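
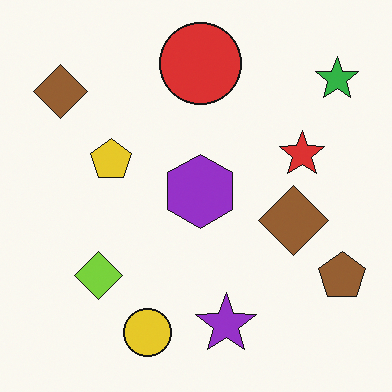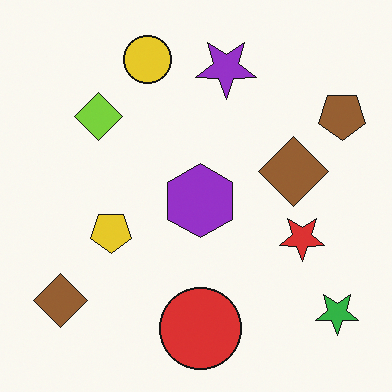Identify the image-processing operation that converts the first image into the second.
Flipped vertically (top ↔ bottom).

The yellow circle is in the bottom of the first image and the top of the second — shapes on opposite sides of the horizontal midline have swapped in a mirror flip.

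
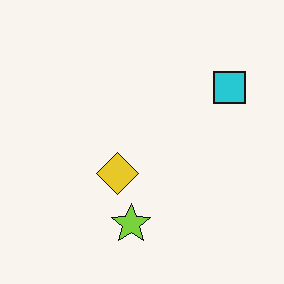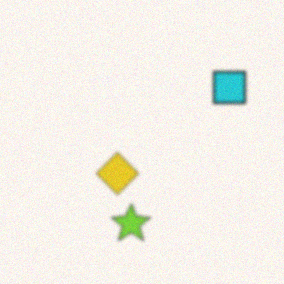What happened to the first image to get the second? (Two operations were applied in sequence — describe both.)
This is the original image slightly softened, then degraded with a light layer of grain.

Shape edges and outlines are uniformly softened across the whole image. Random speckle covers the whole image, including the flat background.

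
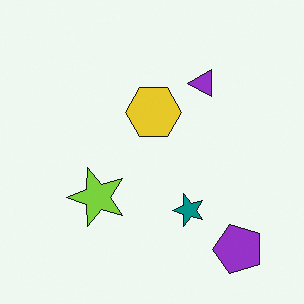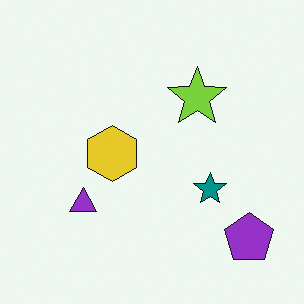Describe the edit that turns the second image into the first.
The transformation is: transposed (reflected across the top-left ↔ bottom-right diagonal).

Shapes have swapped their row and column positions — what was in the top-right is now in the bottom-left — a diagonal reflection.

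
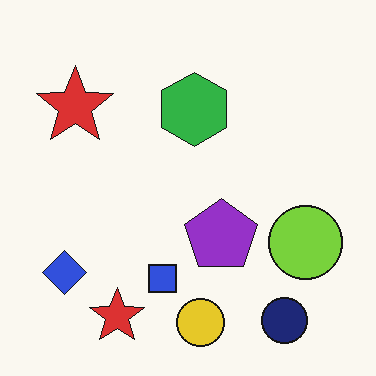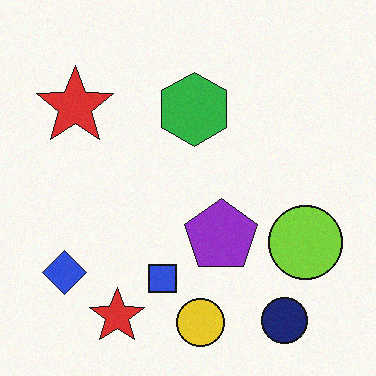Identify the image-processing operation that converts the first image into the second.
Degraded with light additive noise.

Random speckle covers the whole image, including the flat background.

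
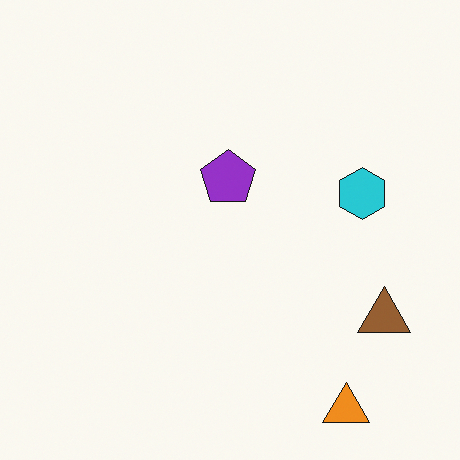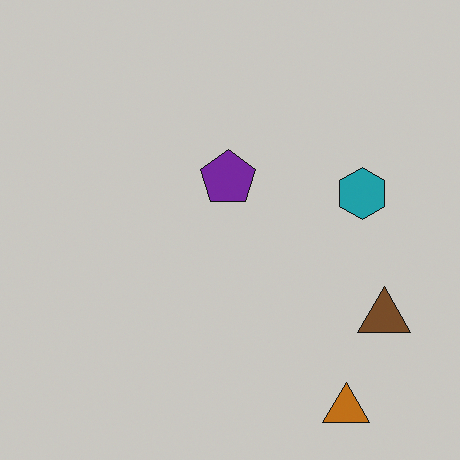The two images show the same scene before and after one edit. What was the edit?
Slightly darkened.

Every pixel — background and shapes alike — is uniformly darkened.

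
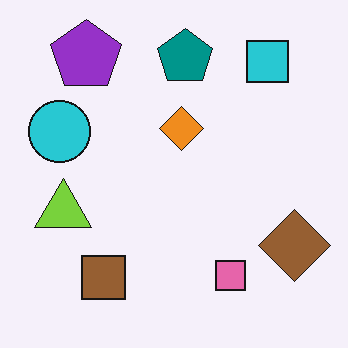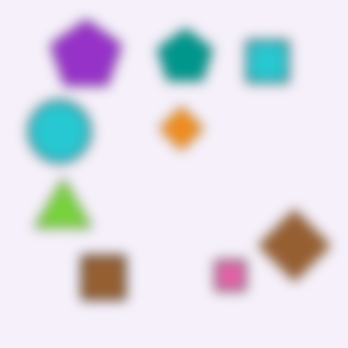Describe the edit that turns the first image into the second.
The transformation is: heavily blurred.

Shape edges and outlines are uniformly softened across the whole image.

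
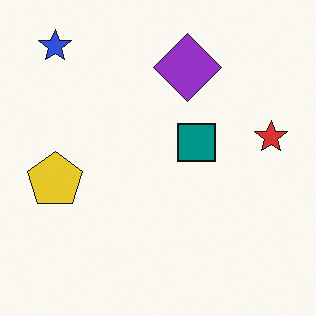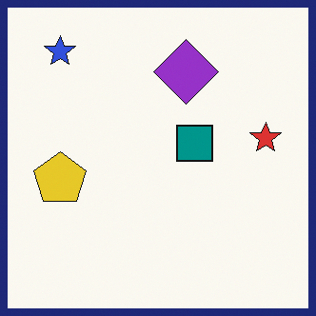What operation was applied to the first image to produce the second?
The image was framed with a navy border.

A solid navy frame runs around the edge of the second image, with the content slightly shrunk inside it.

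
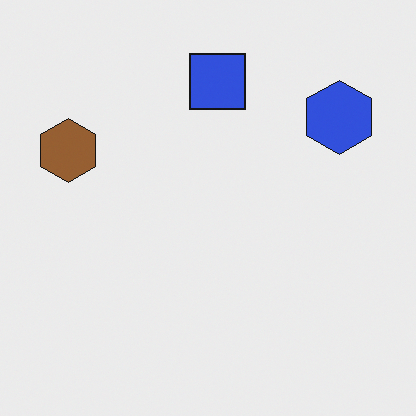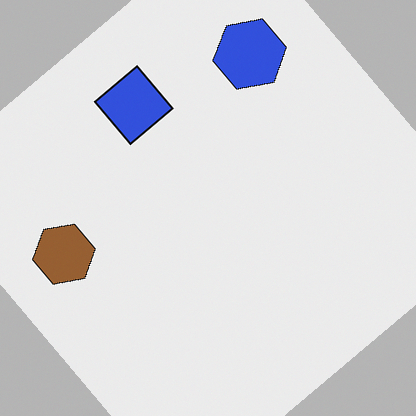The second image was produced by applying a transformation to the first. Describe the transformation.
This is the original image rotated counter-clockwise by a large amount — several tens of degrees.

Every shape is tilted by the same angle and the image corners show triangular fill wedges — a whole-image rotation by a non-right angle.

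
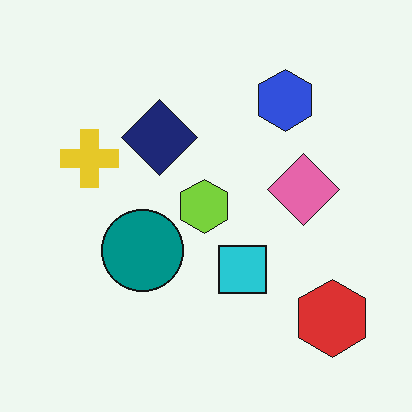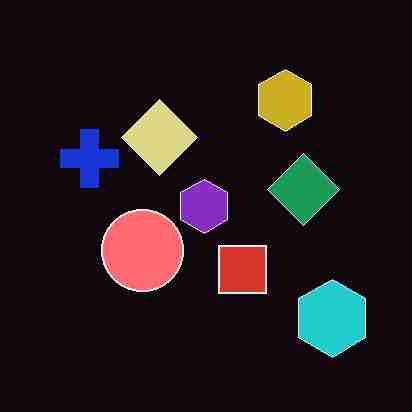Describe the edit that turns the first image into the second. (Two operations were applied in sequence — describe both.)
The image was heavily JPEG-compressed with obvious blocking artifacts, then color-inverted (negative).

Blocky 8×8 compression artifacts appear around shape edges and the flat background shows ringing — characteristic JPEG degradation. The light background has become dark and every shape's color is its complement — a photographic negative.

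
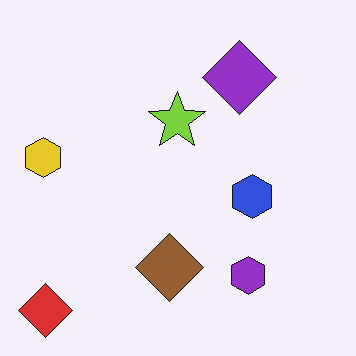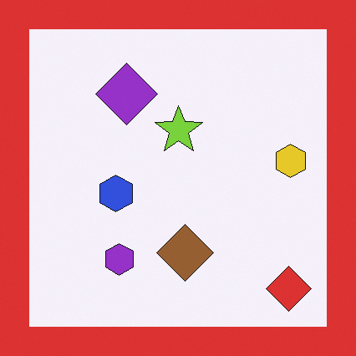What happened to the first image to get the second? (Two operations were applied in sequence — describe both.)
It was flipped horizontally (left ↔ right), then framed with a red border.

The yellow hexagon is in the left of the first image and the right of the second — shapes on opposite sides of the vertical midline have swapped in a mirror flip. A solid red frame runs around the edge of the second image, with the content slightly shrunk inside it.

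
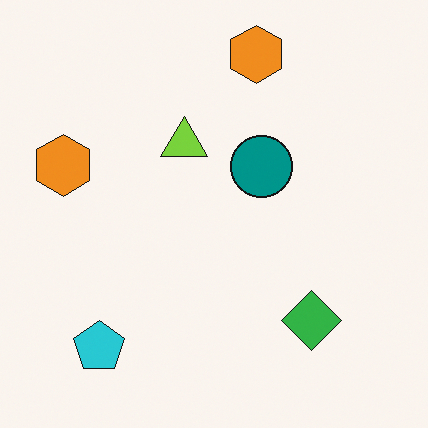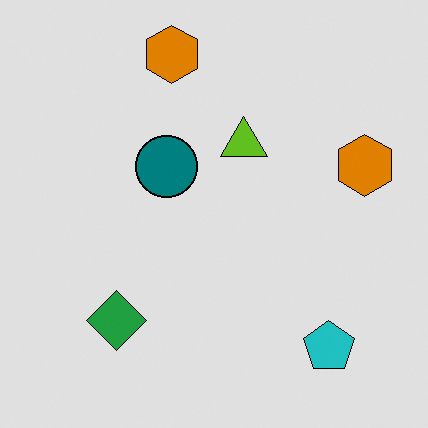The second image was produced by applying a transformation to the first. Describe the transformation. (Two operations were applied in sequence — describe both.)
The image was posterized to a reduced palette, then flipped horizontally (left ↔ right).

Each flat color has snapped to a coarser quantized level — most visibly, the near-white background has dropped to a flat grey. The cyan pentagon is in the bottom-left of the first image and the bottom-right of the second — shapes on opposite sides of the vertical midline have swapped in a mirror flip.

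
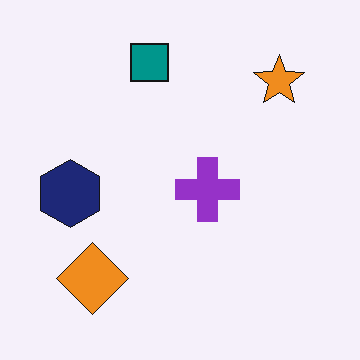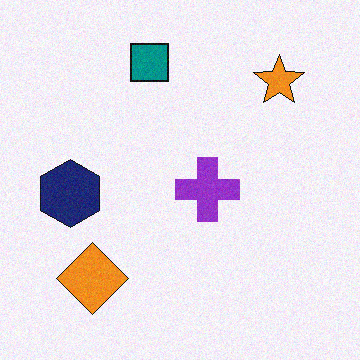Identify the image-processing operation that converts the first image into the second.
Degraded with a light layer of grain.

Random speckle covers the whole image, including the flat background.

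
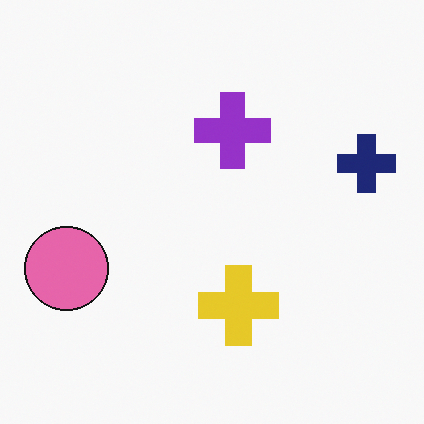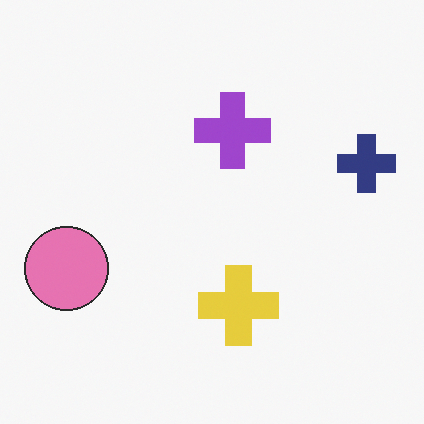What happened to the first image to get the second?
This is the original image given slightly reduced contrast.

Tones are pushed toward mid-grey across the whole image — a global contrast change.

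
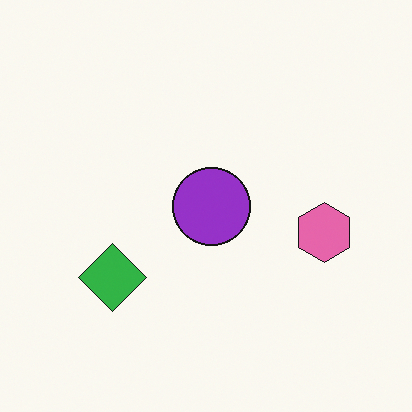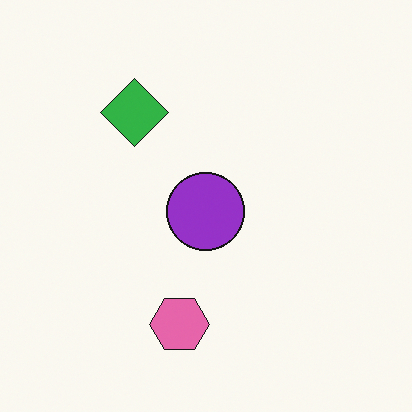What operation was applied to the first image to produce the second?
This is the original image rotated 90° clockwise.

The pink hexagon sits in the right of the first image and the bottom of the second — consistent with a whole-image 90° clockwise rotation.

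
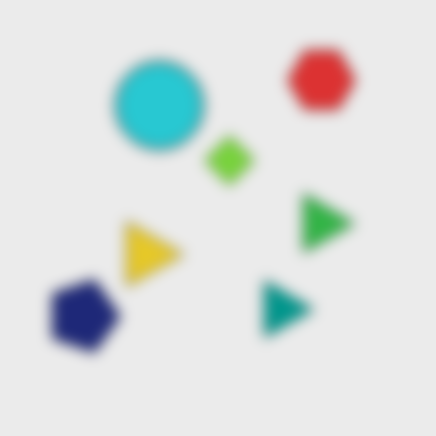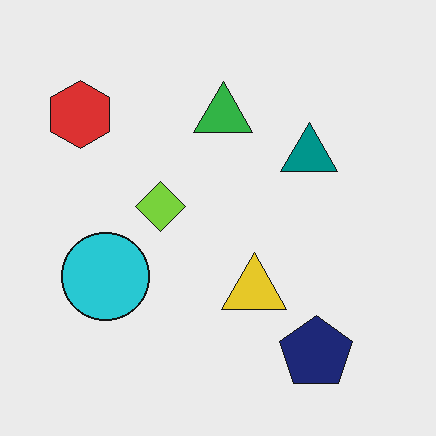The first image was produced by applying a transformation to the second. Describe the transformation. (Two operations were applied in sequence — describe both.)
This is the original image strongly gaussian-blurred, then rotated 90° clockwise.

Shape edges and outlines are uniformly softened across the whole image. The red hexagon sits in the top-left of the second image and the top-right of the first — consistent with a whole-image 90° clockwise rotation.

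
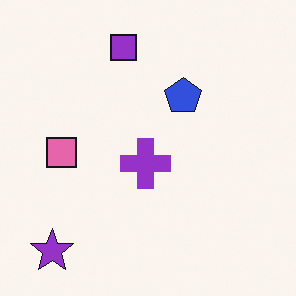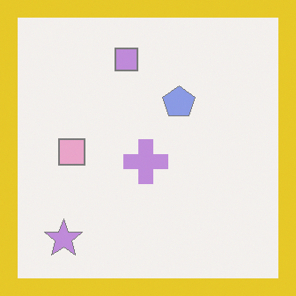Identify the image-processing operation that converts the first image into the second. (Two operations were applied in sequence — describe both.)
The transformation is: given much lower contrast, then framed with a yellow border.

Tones are pushed toward mid-grey across the whole image — a global contrast change. A solid yellow frame runs around the edge of the second image, with the content slightly shrunk inside it.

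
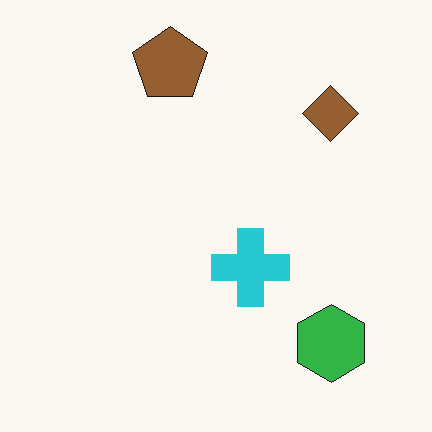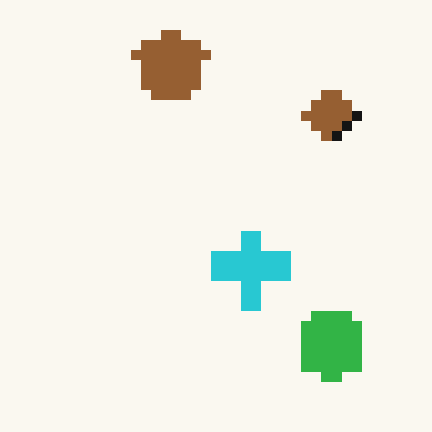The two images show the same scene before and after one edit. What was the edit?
Heavily pixelated into large blocks.

Shapes are reduced to large square blocks; fine edges and outlines are lost — a downscale-then-upscale (mosaic) effect.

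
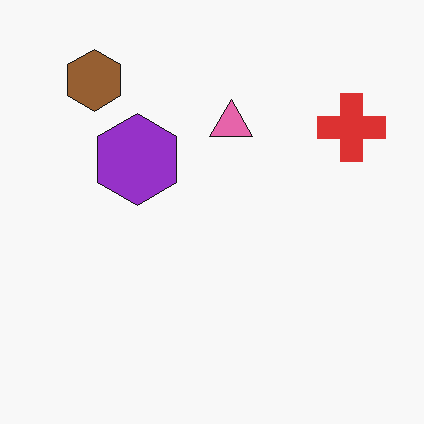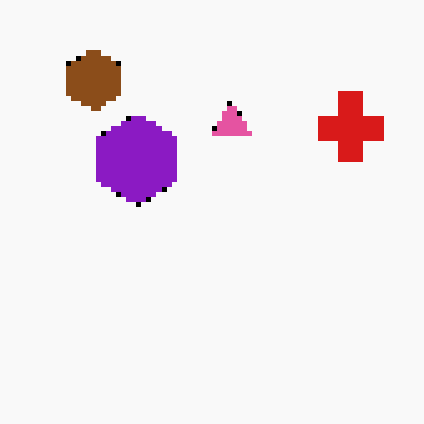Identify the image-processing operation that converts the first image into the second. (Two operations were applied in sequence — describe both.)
The transformation is: mildly pixelated, then given slightly increased contrast.

Shapes are reduced to large square blocks; fine edges and outlines are lost — a downscale-then-upscale (mosaic) effect. Tones are pushed away from mid-grey across the whole image — a global contrast change.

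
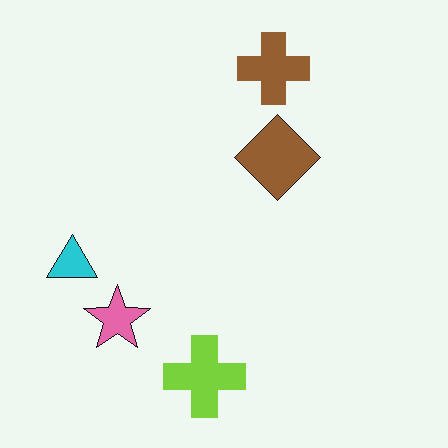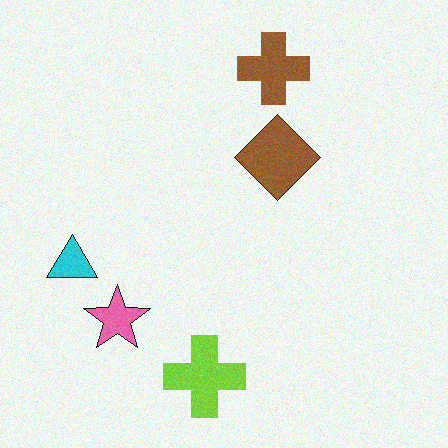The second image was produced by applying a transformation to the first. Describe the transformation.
This is the original image degraded with light additive noise.

Random speckle covers the whole image, including the flat background.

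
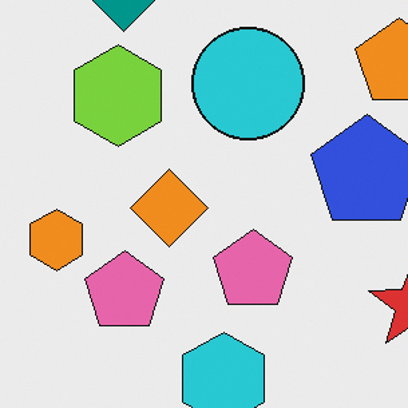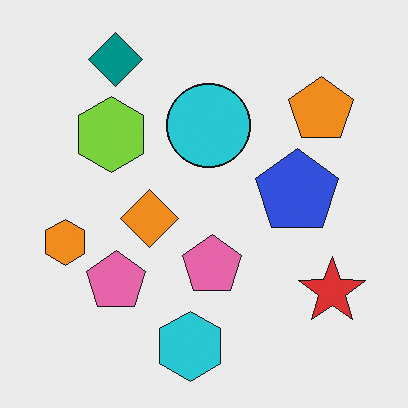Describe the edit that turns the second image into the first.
Cropped slightly and scaled back up.

The visible shapes are larger and the field of view is narrower; shapes near the original edges may be partly or wholly outside the frame — a crop-and-rescale.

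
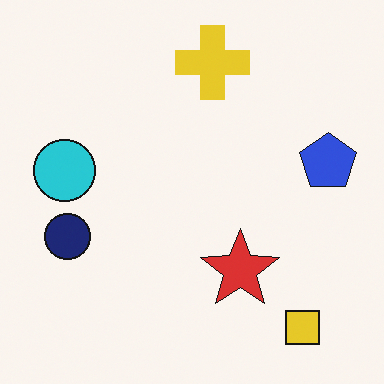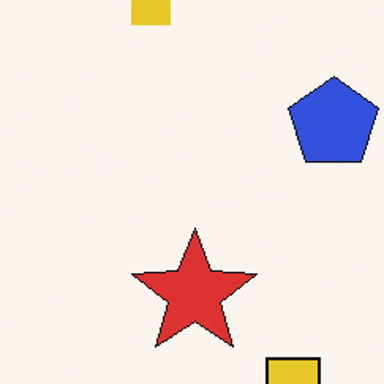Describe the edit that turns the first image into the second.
The transformation is: cropped slightly and scaled back up.

The visible shapes are larger and the field of view is narrower; shapes near the original edges may be partly or wholly outside the frame — a crop-and-rescale.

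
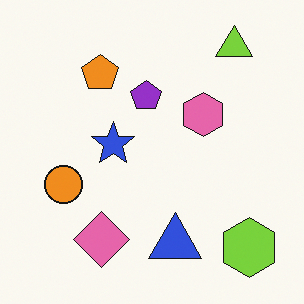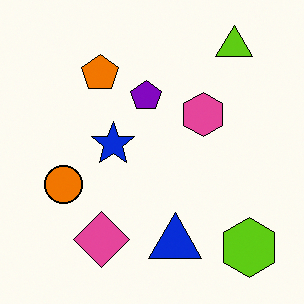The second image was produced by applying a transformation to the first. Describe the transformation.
Given slightly increased contrast.

Tones are pushed away from mid-grey across the whole image — a global contrast change.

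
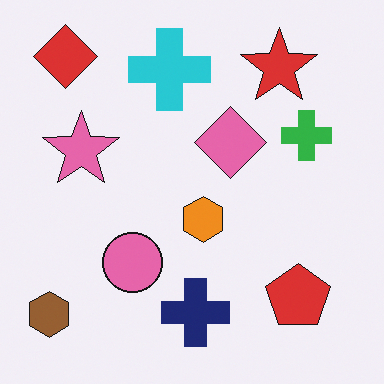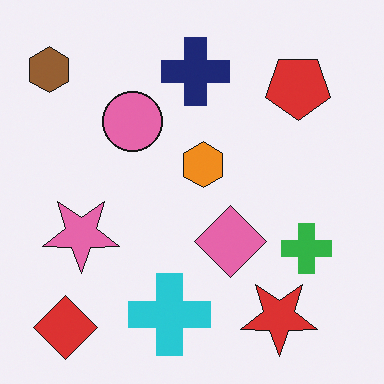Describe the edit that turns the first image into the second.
This is the original image flipped vertically (top ↔ bottom).

The red diamond is in the top-left of the first image and the bottom-left of the second — shapes on opposite sides of the horizontal midline have swapped in a mirror flip.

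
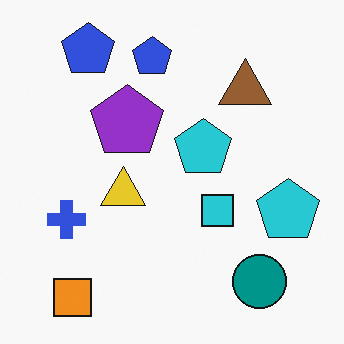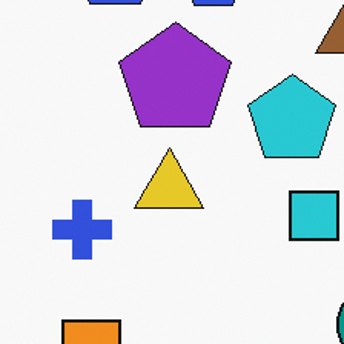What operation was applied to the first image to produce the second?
The second image is the first cropped to a modestly smaller region and rescaled.

The visible shapes are larger and the field of view is narrower; shapes near the original edges may be partly or wholly outside the frame — a crop-and-rescale.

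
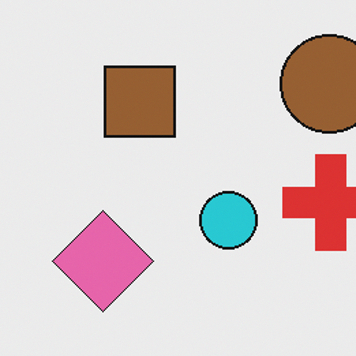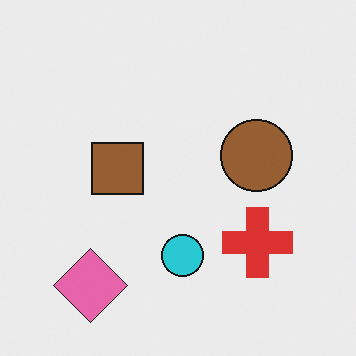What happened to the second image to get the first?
The first image is the second cropped to a modestly smaller region and rescaled.

The visible shapes are larger and the field of view is narrower; shapes near the original edges may be partly or wholly outside the frame — a crop-and-rescale.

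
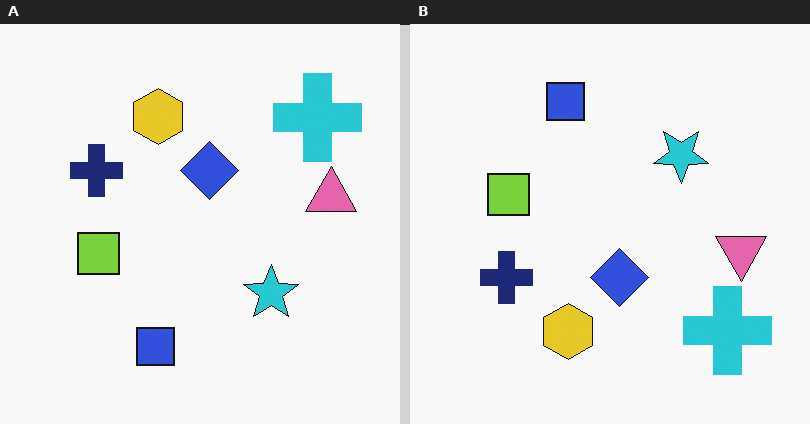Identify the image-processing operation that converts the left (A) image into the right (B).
The transformation is: flipped vertically (top ↔ bottom).

The blue square is in the bottom of the left (A) image and the top of the right (B) — shapes on opposite sides of the horizontal midline have swapped in a mirror flip.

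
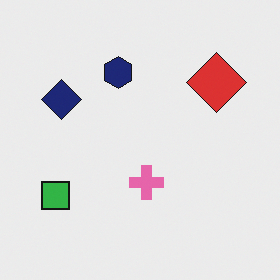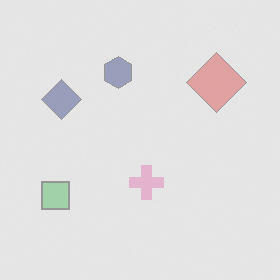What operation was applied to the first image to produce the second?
It was washed out (contrast reduced).

Tones are pushed toward mid-grey across the whole image — a global contrast change.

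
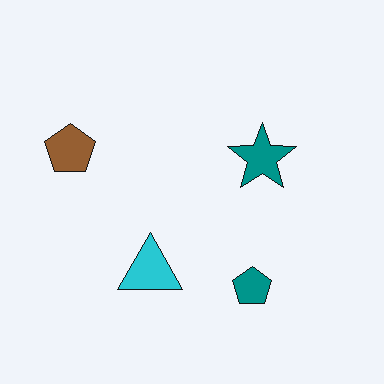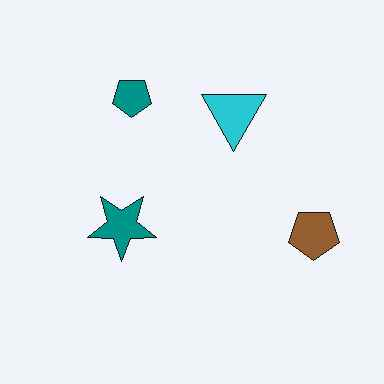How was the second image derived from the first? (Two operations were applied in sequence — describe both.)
The transformation is: rotated 180°, then given moderate JPEG compression.

The brown pentagon sits in the left of the first image and the right of the second — consistent with a whole-image 180° rotation. Blocky 8×8 compression artifacts appear around shape edges and the flat background shows ringing — characteristic JPEG degradation.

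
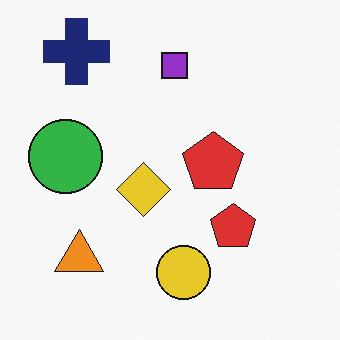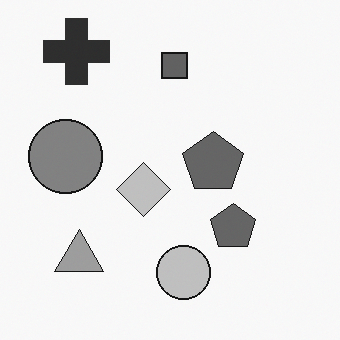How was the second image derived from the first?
The image was converted to grayscale.

All color is removed — every shape is now a shade of grey.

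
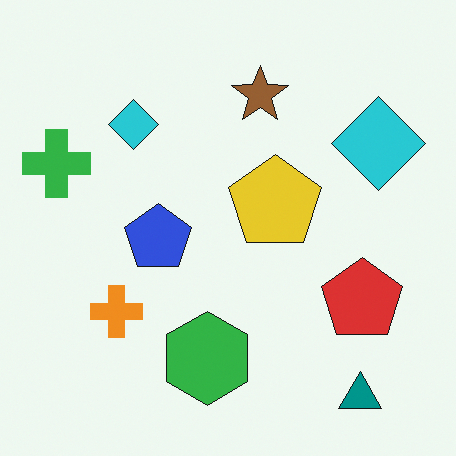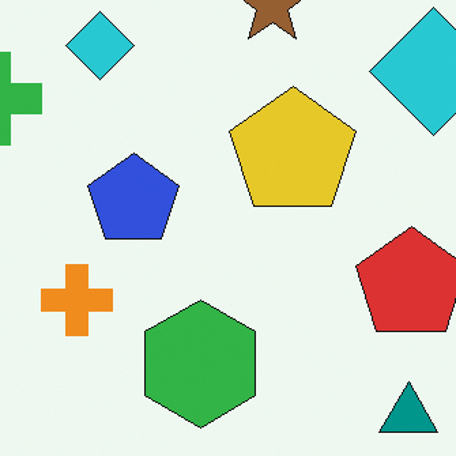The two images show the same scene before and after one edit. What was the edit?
The image was cropped slightly and scaled back up.

The visible shapes are larger and the field of view is narrower; shapes near the original edges may be partly or wholly outside the frame — a crop-and-rescale.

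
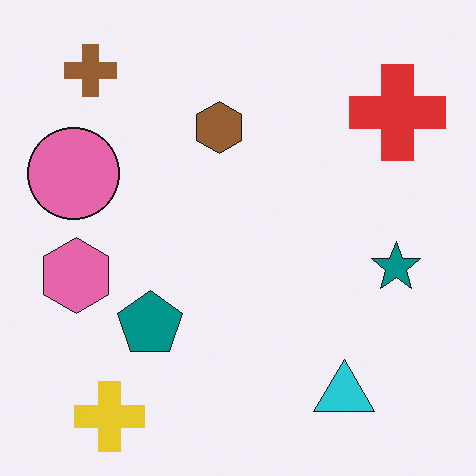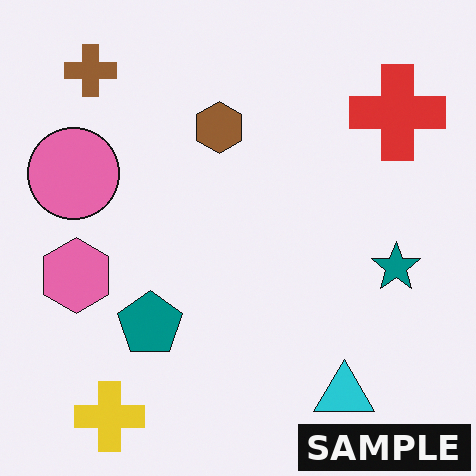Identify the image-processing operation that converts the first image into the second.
The image was watermarked with the text "SAMPLE" in the lower-right corner.

A dark label reading "SAMPLE" appears in the lower-right corner.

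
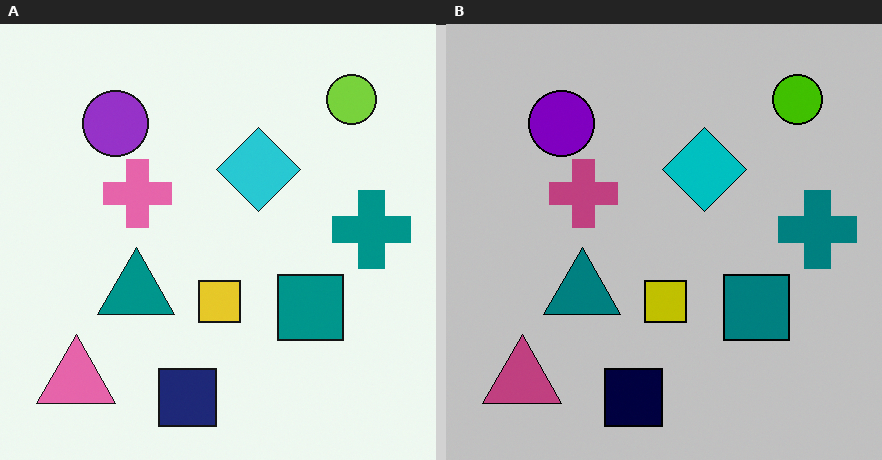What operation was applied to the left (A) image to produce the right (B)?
The image was heavily posterized to just a handful of flat colors.

Each flat color has snapped to a coarser quantized level — most visibly, the near-white background has dropped to a flat grey.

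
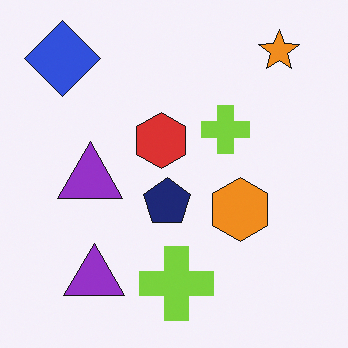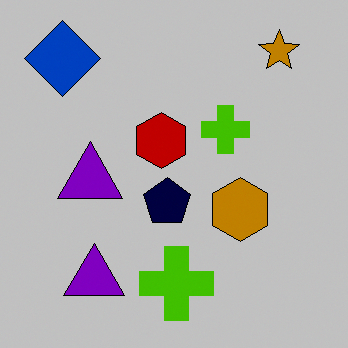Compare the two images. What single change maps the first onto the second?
This is the original image aggressively posterized.

Each flat color has snapped to a coarser quantized level — most visibly, the near-white background has dropped to a flat grey.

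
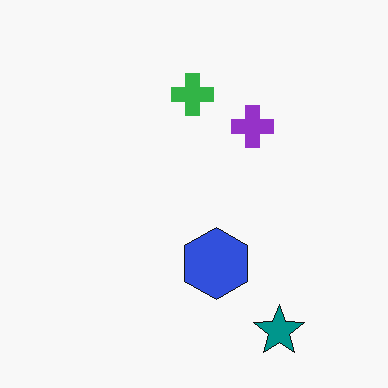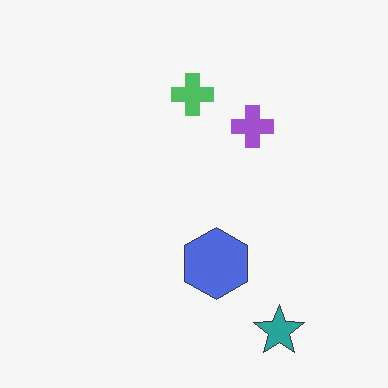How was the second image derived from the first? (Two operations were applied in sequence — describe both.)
JPEG-compressed with visible artifacts, then given slightly reduced contrast.

Blocky 8×8 compression artifacts appear around shape edges and the flat background shows ringing — characteristic JPEG degradation. Tones are pushed toward mid-grey across the whole image — a global contrast change.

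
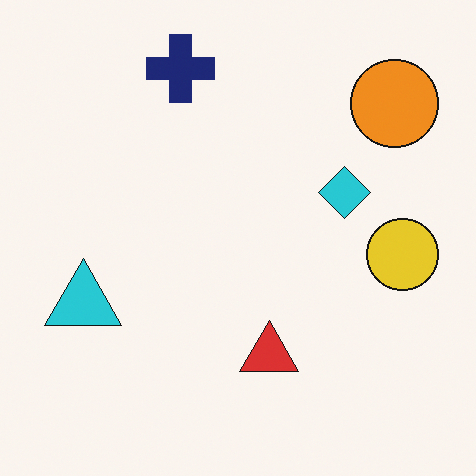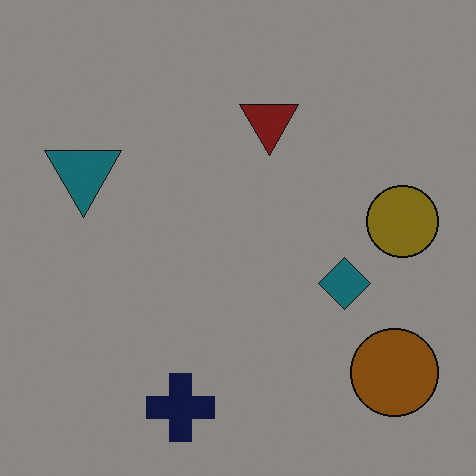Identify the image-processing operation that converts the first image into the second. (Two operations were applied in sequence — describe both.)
The second image is the first flipped vertically (top ↔ bottom), then noticeably darkened.

The navy cross is in the top of the first image and the bottom of the second — shapes on opposite sides of the horizontal midline have swapped in a mirror flip. Every pixel — background and shapes alike — is uniformly darkened.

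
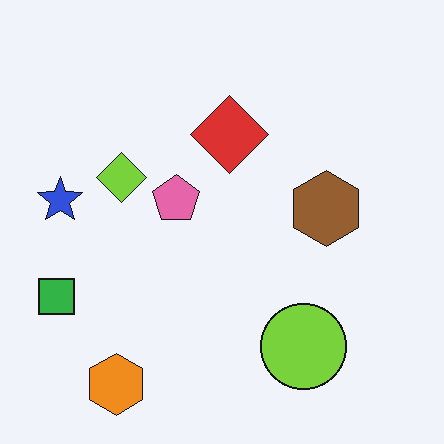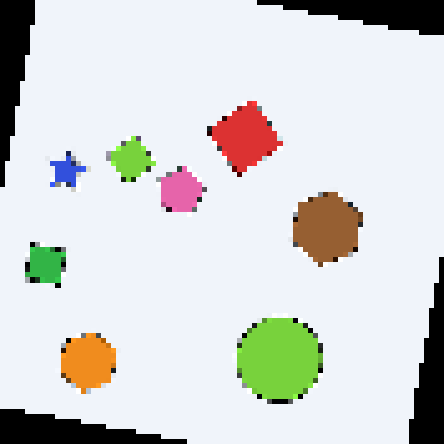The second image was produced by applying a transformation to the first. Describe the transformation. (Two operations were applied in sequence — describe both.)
The transformation is: rotated clockwise by a slight angle, then lightly pixelated (a mild mosaic effect).

Every shape is tilted by the same angle and the image corners show triangular fill wedges — a whole-image rotation by a non-right angle. Shapes are reduced to large square blocks; fine edges and outlines are lost — a downscale-then-upscale (mosaic) effect.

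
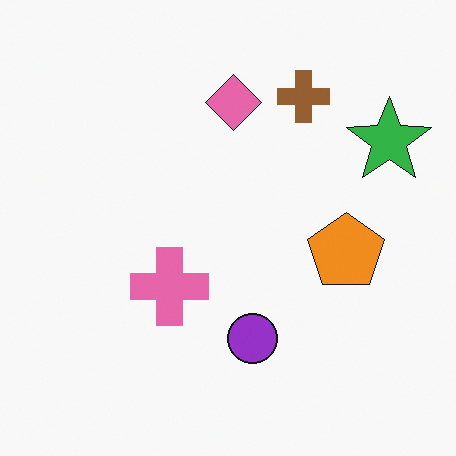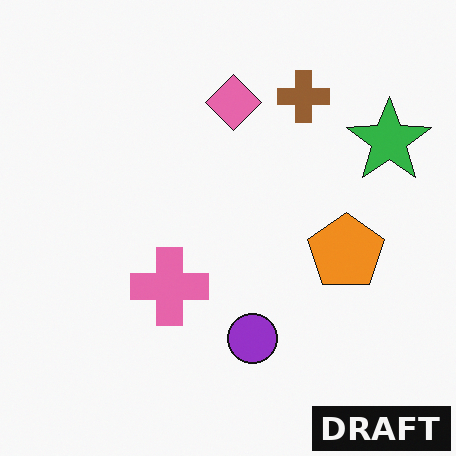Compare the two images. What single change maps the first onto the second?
The second image is the first watermarked with the text "DRAFT" in the lower-right corner.

A dark label reading "DRAFT" appears in the lower-right corner.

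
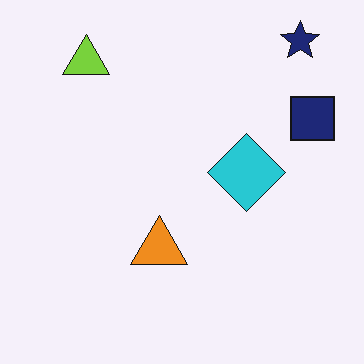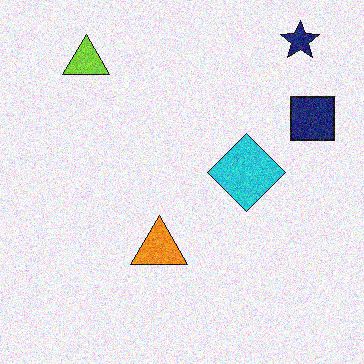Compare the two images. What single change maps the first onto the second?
It was degraded with visible gaussian noise.

Random speckle covers the whole image, including the flat background.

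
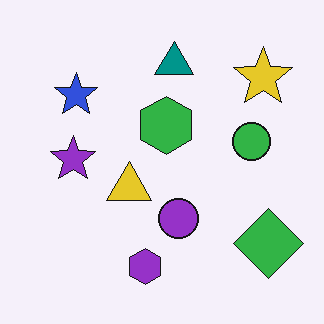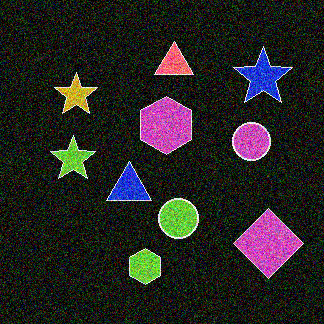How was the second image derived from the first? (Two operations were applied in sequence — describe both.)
This is the original image degraded with a thick layer of grain, then color-inverted (negative).

Random speckle covers the whole image, including the flat background. The light background has become dark and every shape's color is its complement — a photographic negative.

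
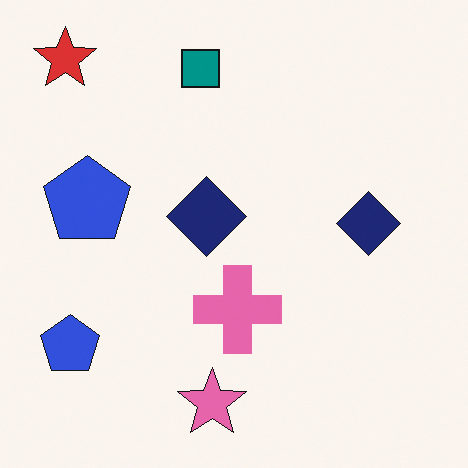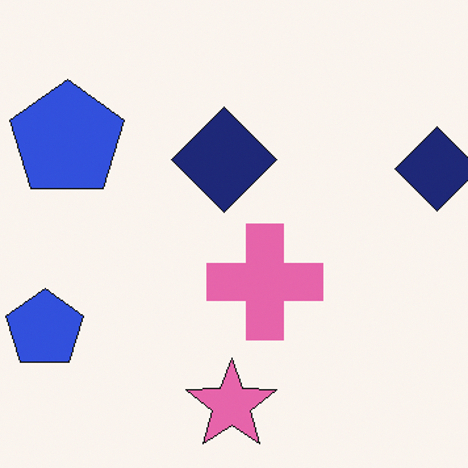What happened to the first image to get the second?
Cropped to a modestly smaller region and rescaled.

The visible shapes are larger and the field of view is narrower; shapes near the original edges may be partly or wholly outside the frame — a crop-and-rescale.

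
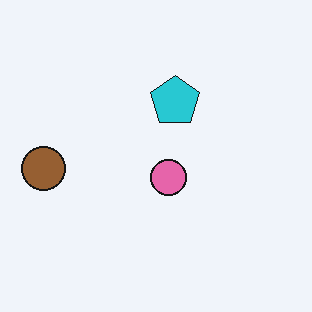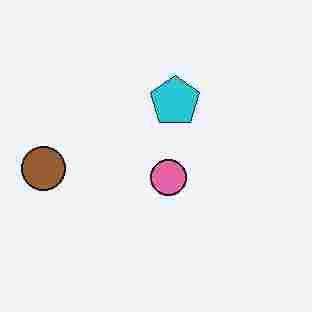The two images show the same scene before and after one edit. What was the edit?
This is the original image heavily JPEG-compressed with obvious blocking artifacts.

Blocky 8×8 compression artifacts appear around shape edges and the flat background shows ringing — characteristic JPEG degradation.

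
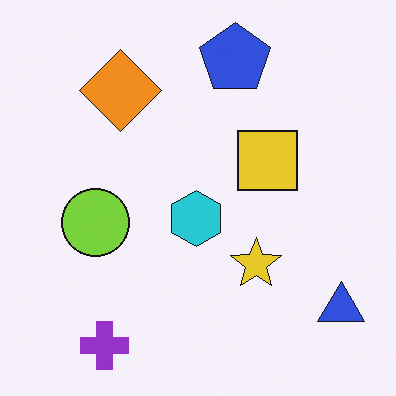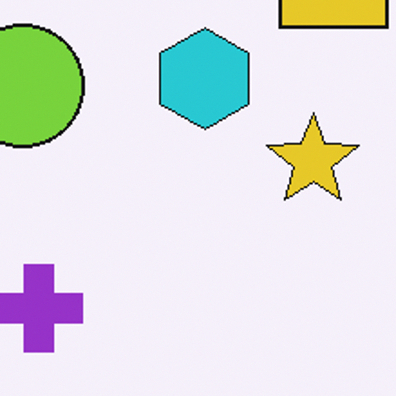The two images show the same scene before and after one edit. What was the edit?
The transformation is: cropped tightly and scaled back up.

The visible shapes are larger and the field of view is narrower; shapes near the original edges may be partly or wholly outside the frame — a crop-and-rescale.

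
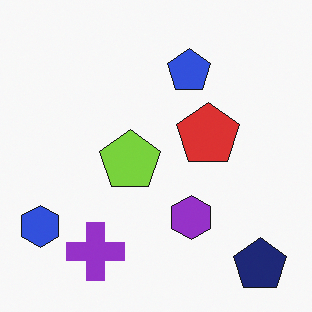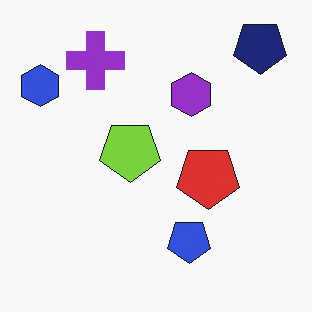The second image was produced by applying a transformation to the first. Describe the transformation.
Flipped vertically (top ↔ bottom).

The navy pentagon is in the bottom-right of the first image and the top-right of the second — shapes on opposite sides of the horizontal midline have swapped in a mirror flip.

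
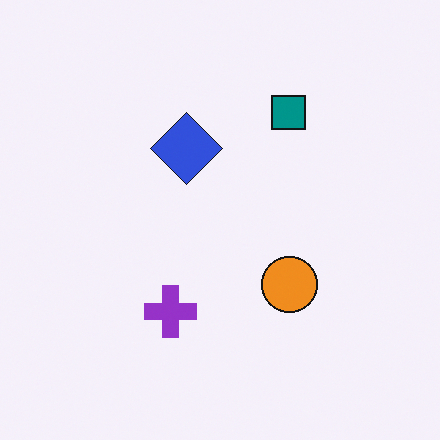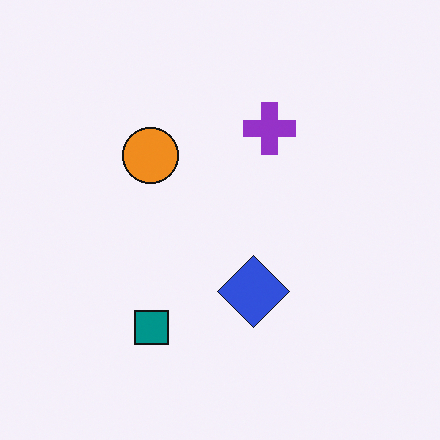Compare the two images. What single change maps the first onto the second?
Rotated 180°.

The teal square sits in the top of the first image and the bottom of the second — consistent with a whole-image 180° rotation.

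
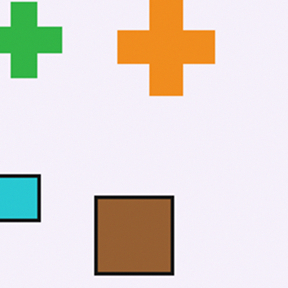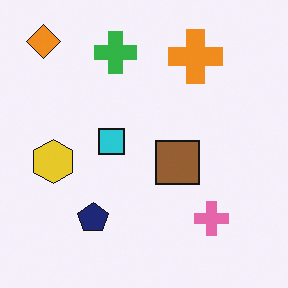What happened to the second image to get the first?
The first image is the second cropped tightly and scaled back up.

The visible shapes are larger and the field of view is narrower; shapes near the original edges may be partly or wholly outside the frame — a crop-and-rescale.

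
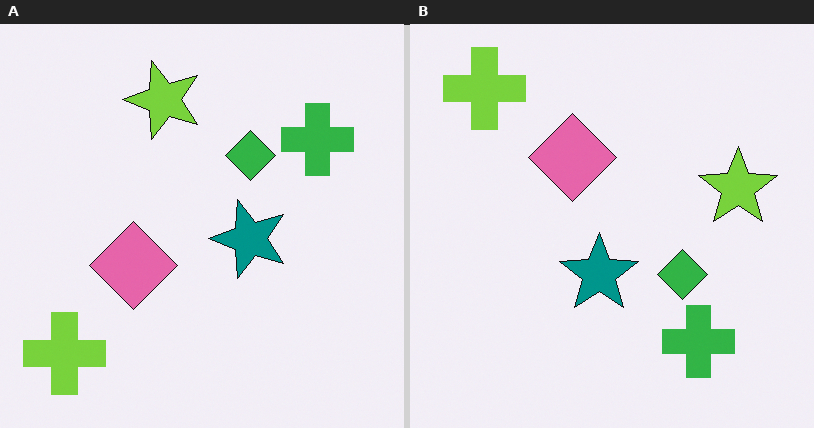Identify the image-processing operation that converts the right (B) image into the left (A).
Rotated 90° counter-clockwise.

The lime cross sits in the top-left of the right (B) image and the bottom-left of the left (A) — consistent with a whole-image 90° counter-clockwise rotation.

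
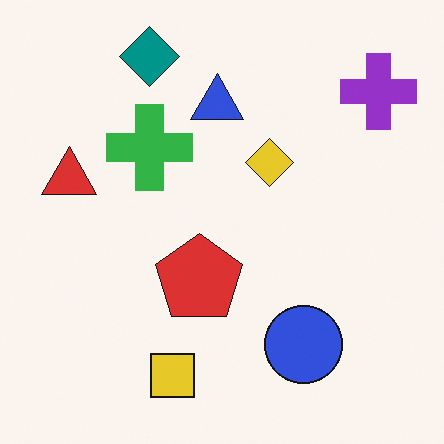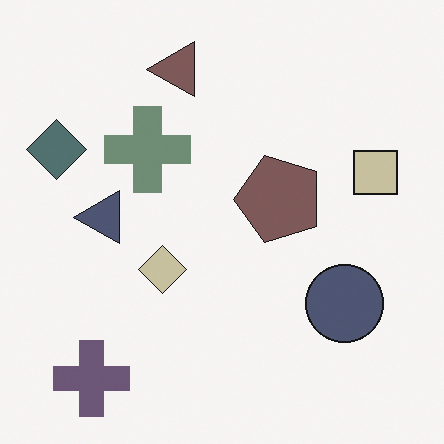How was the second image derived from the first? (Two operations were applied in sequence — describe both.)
The image was transposed (reflected across the top-left ↔ bottom-right diagonal), then heavily desaturated.

Shapes have swapped their row and column positions — what was in the top-right is now in the bottom-left — a diagonal reflection. All colors are more muted and greyish — a global saturation change.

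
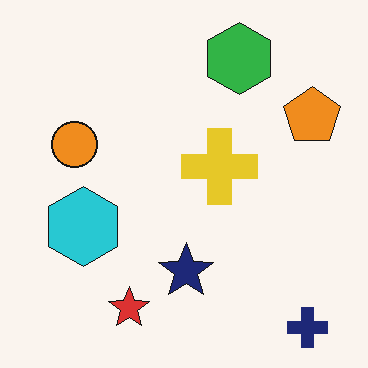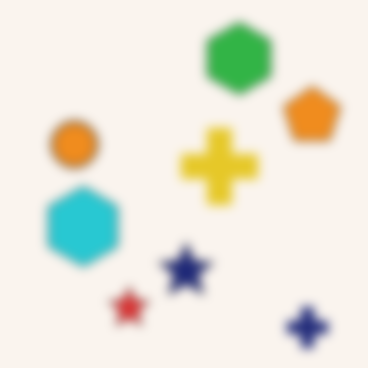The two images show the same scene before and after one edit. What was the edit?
The image was heavily blurred.

Shape edges and outlines are uniformly softened across the whole image.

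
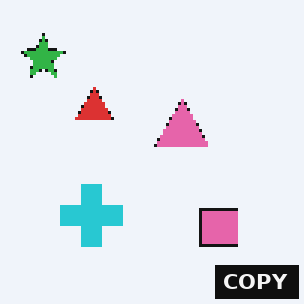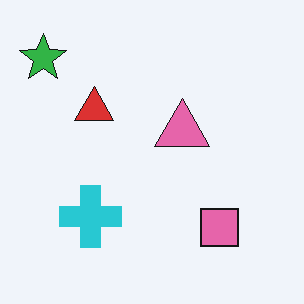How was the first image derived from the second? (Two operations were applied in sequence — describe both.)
This is the original image mildly pixelated, then watermarked with the text "COPY" in the lower-right corner.

Shapes are reduced to large square blocks; fine edges and outlines are lost — a downscale-then-upscale (mosaic) effect. A dark label reading "COPY" appears in the lower-right corner.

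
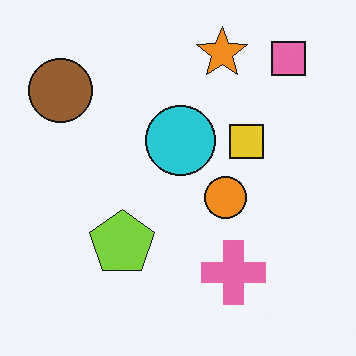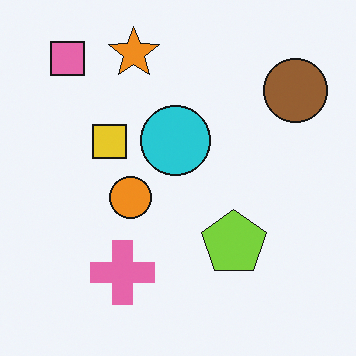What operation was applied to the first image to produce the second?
It was flipped horizontally (left ↔ right).

The brown circle is in the top-left of the first image and the top-right of the second — shapes on opposite sides of the vertical midline have swapped in a mirror flip.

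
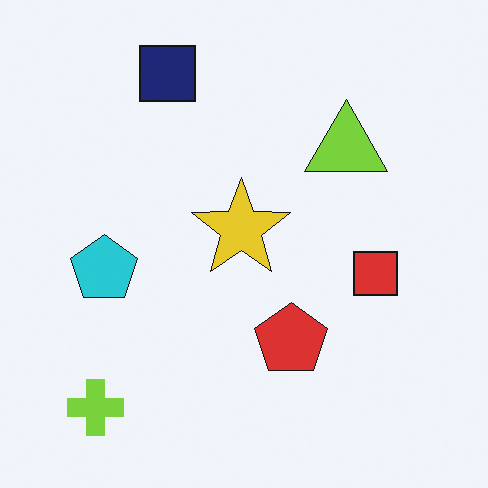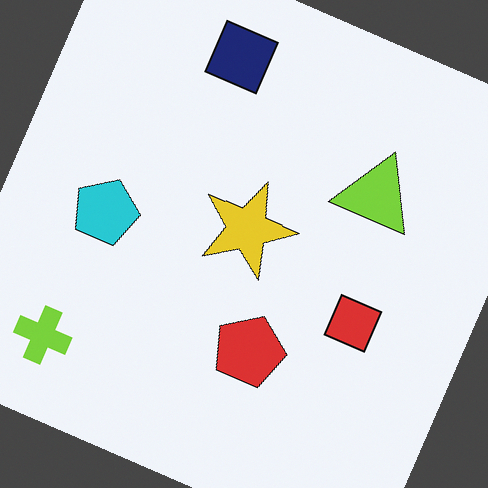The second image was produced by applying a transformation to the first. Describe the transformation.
This is the original image rotated clockwise by a moderate amount.

Every shape is tilted by the same angle and the image corners show triangular fill wedges — a whole-image rotation by a non-right angle.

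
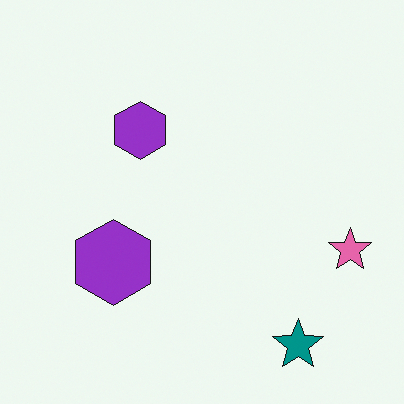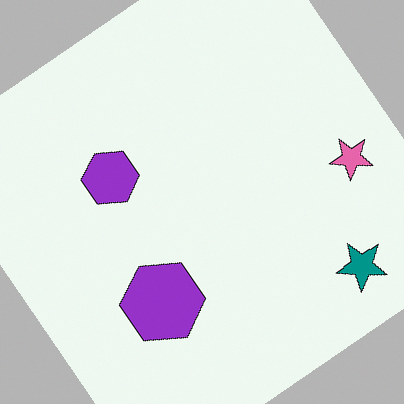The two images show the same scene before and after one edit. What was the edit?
This is the original image rotated counter-clockwise by a large amount — several tens of degrees.

Every shape is tilted by the same angle and the image corners show triangular fill wedges — a whole-image rotation by a non-right angle.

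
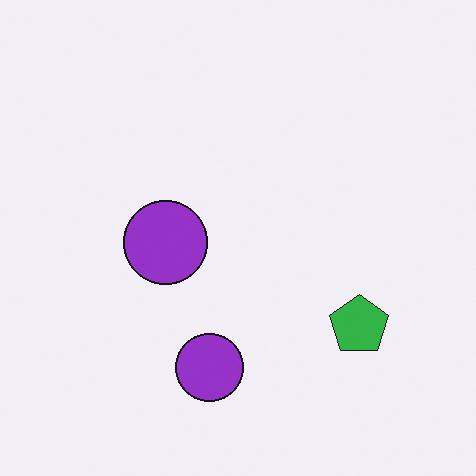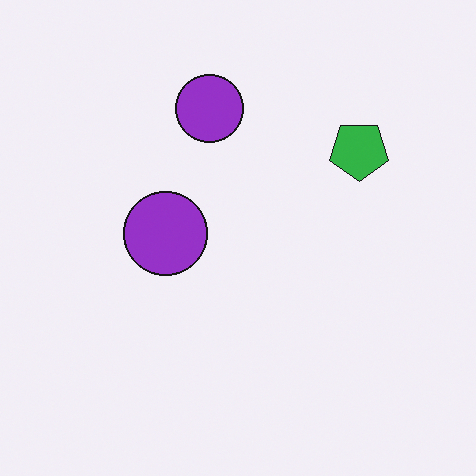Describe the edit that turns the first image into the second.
Flipped vertically (top ↔ bottom).

The green pentagon is in the bottom-right of the first image and the top-right of the second — shapes on opposite sides of the horizontal midline have swapped in a mirror flip.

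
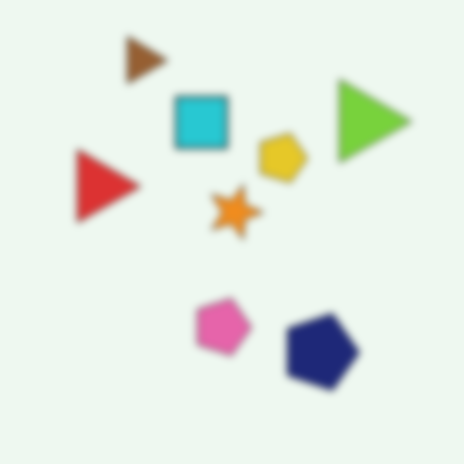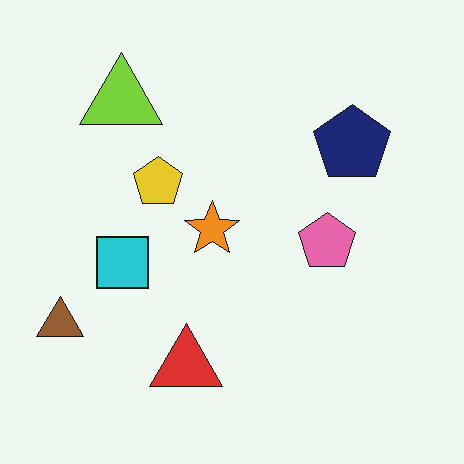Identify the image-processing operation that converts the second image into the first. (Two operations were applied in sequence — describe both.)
It was moderately blurred, then rotated 90° clockwise.

Shape edges and outlines are uniformly softened across the whole image. The brown triangle sits in the bottom-left of the second image and the top-left of the first — consistent with a whole-image 90° clockwise rotation.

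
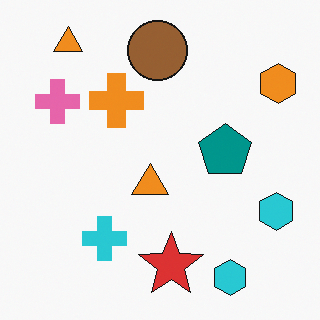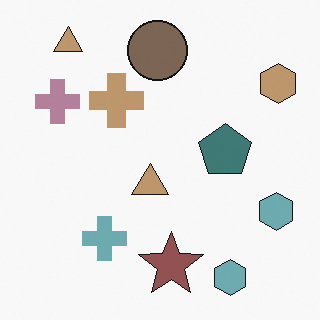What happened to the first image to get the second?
Made much more muted (saturation change).

All colors are more muted and greyish — a global saturation change.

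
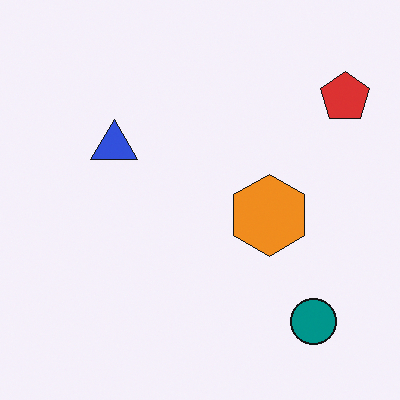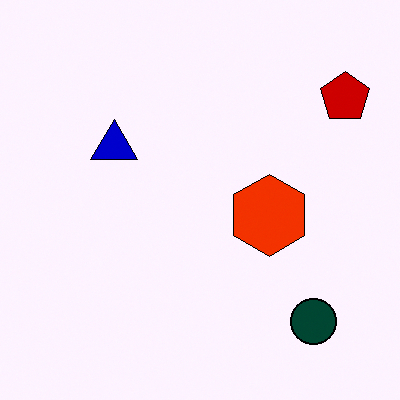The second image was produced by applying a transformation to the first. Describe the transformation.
The image was given much higher contrast.

Tones are pushed away from mid-grey across the whole image — a global contrast change.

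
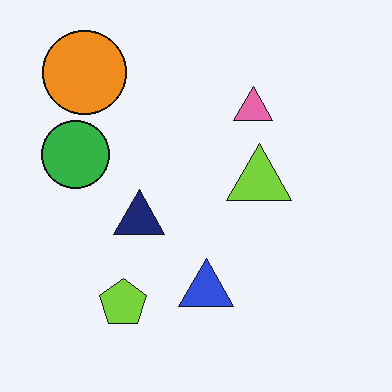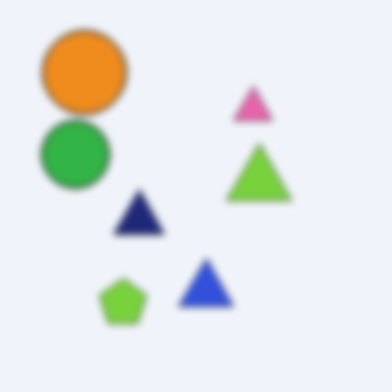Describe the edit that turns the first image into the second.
It was moderately blurred.

Shape edges and outlines are uniformly softened across the whole image.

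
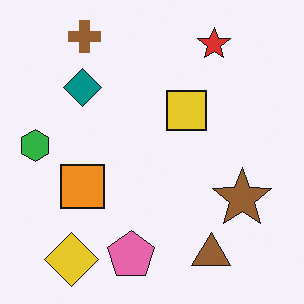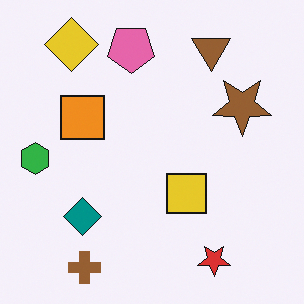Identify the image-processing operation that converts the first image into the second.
The transformation is: flipped vertically (top ↔ bottom).

The brown cross is in the top-left of the first image and the bottom-left of the second — shapes on opposite sides of the horizontal midline have swapped in a mirror flip.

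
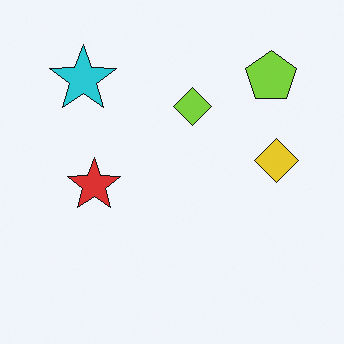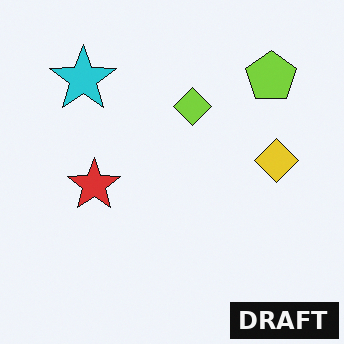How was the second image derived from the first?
This is the original image watermarked with the text "DRAFT" in the lower-right corner.

A dark label reading "DRAFT" appears in the lower-right corner.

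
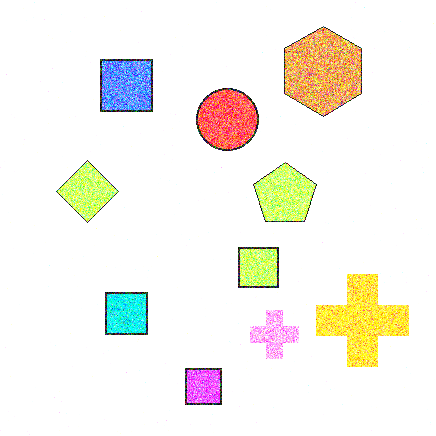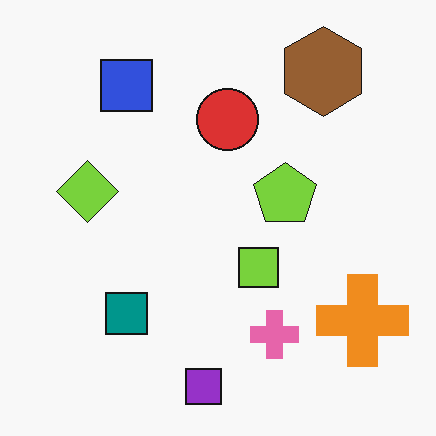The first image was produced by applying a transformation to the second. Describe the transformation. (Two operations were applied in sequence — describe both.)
The transformation is: degraded with heavy additive noise, then brightened a lot.

Random speckle covers the whole image, including the flat background. Every pixel — background and shapes alike — is uniformly brightened.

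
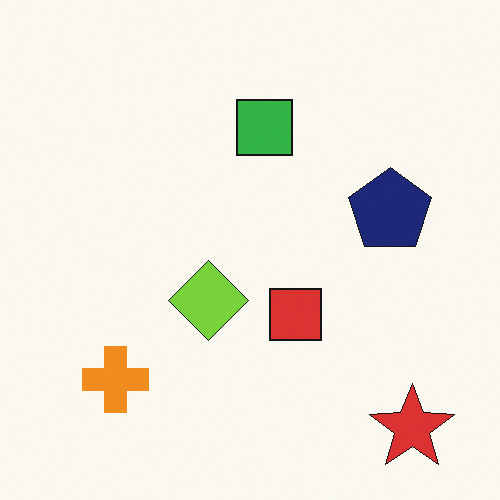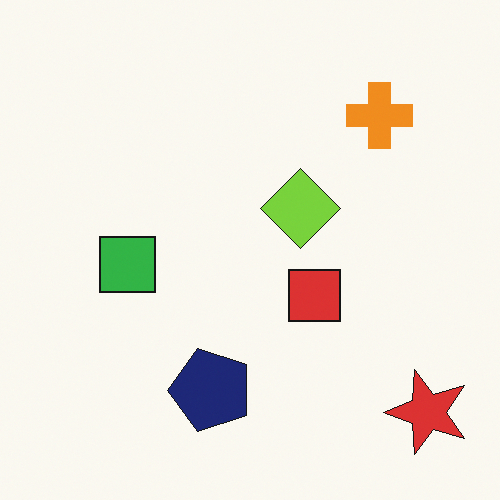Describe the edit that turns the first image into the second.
The image was transposed (reflected across the top-left ↔ bottom-right diagonal).

Shapes have swapped their row and column positions — what was in the top-right is now in the bottom-left — a diagonal reflection.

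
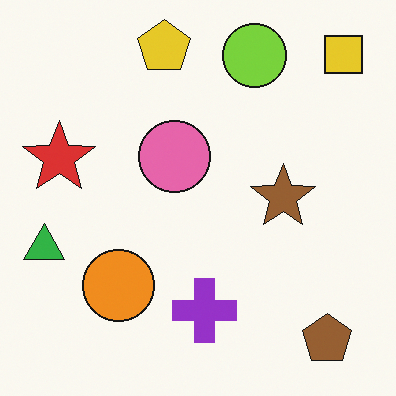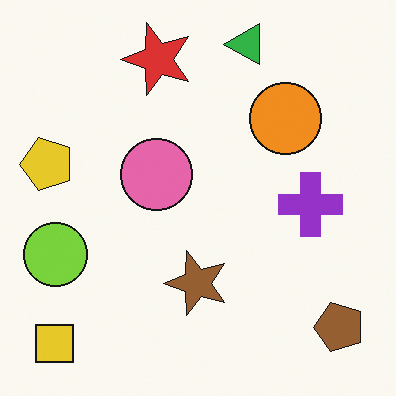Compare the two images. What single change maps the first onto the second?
The transformation is: transposed (reflected across the top-left ↔ bottom-right diagonal).

Shapes have swapped their row and column positions — what was in the top-right is now in the bottom-left — a diagonal reflection.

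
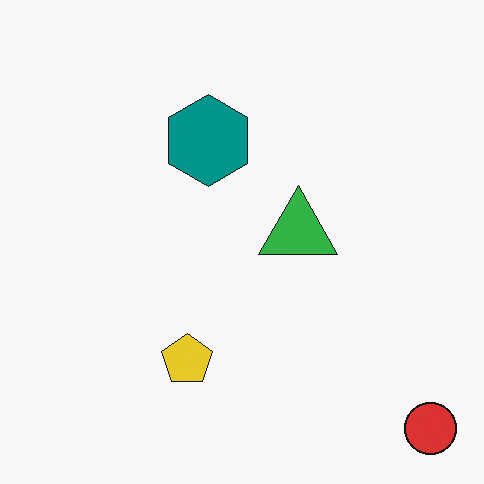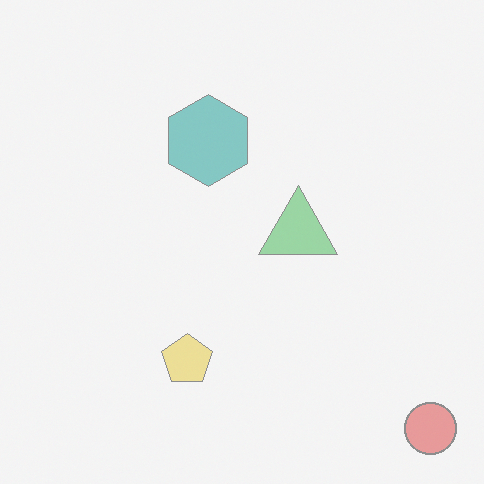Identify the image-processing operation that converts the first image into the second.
It was washed out (contrast reduced).

Tones are pushed toward mid-grey across the whole image — a global contrast change.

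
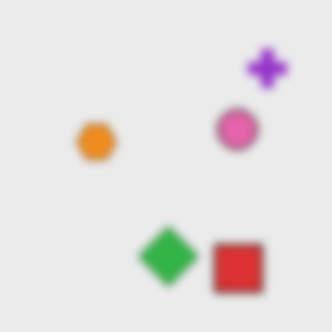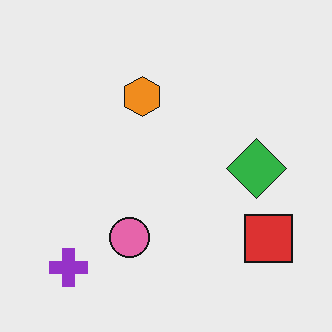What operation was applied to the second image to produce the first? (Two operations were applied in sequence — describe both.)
Moderately blurred, then transposed (reflected across the top-left ↔ bottom-right diagonal).

Shape edges and outlines are uniformly softened across the whole image. Shapes have swapped their row and column positions — what was in the top-right is now in the bottom-left — a diagonal reflection.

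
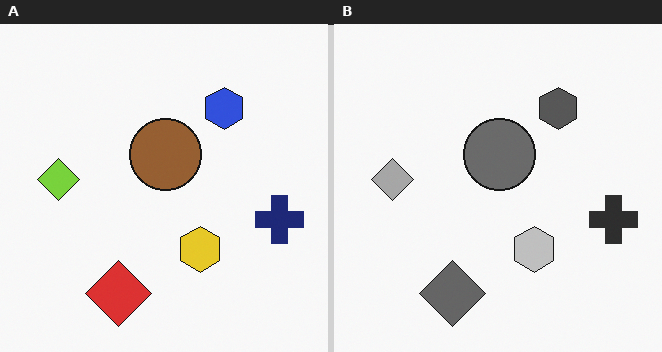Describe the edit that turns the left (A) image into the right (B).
The image was converted to grayscale.

All color is removed — every shape is now a shade of grey.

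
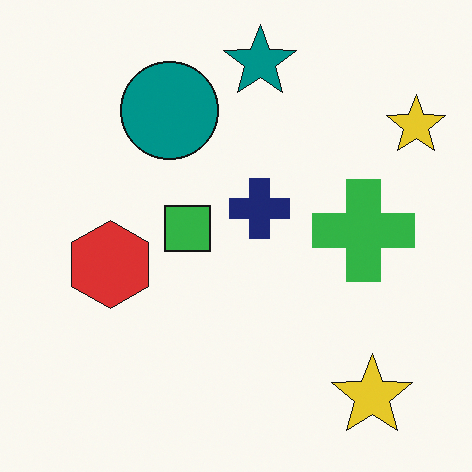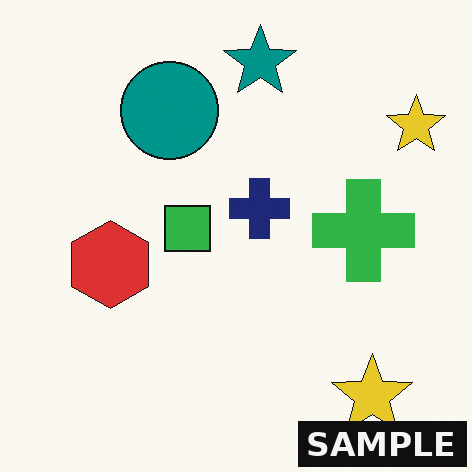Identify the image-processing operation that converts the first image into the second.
The second image is the first watermarked with the text "SAMPLE" in the lower-right corner.

A dark label reading "SAMPLE" appears in the lower-right corner.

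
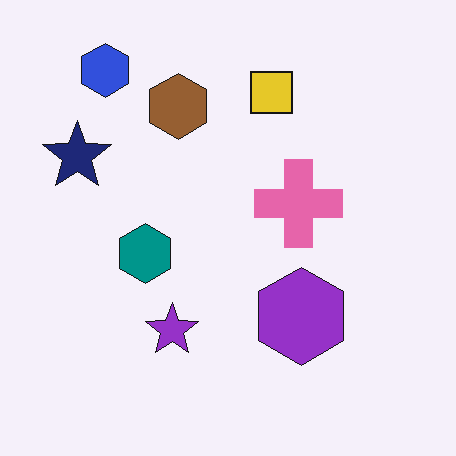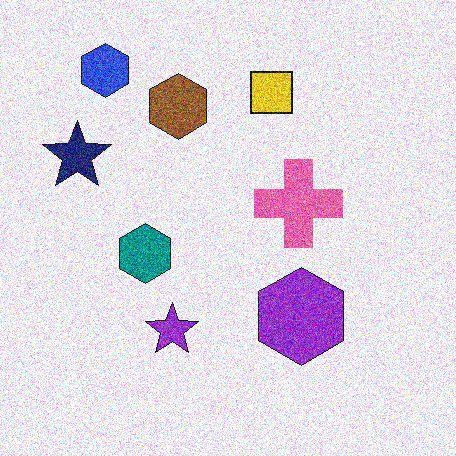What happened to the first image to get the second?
The transformation is: degraded with strong gaussian noise.

Random speckle covers the whole image, including the flat background.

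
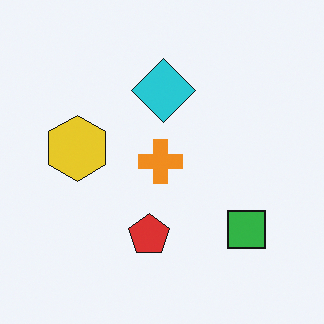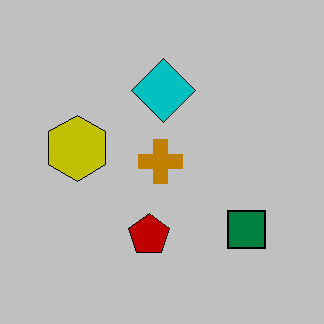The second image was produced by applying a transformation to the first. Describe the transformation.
This is the original image aggressively posterized.

Each flat color has snapped to a coarser quantized level — most visibly, the near-white background has dropped to a flat grey.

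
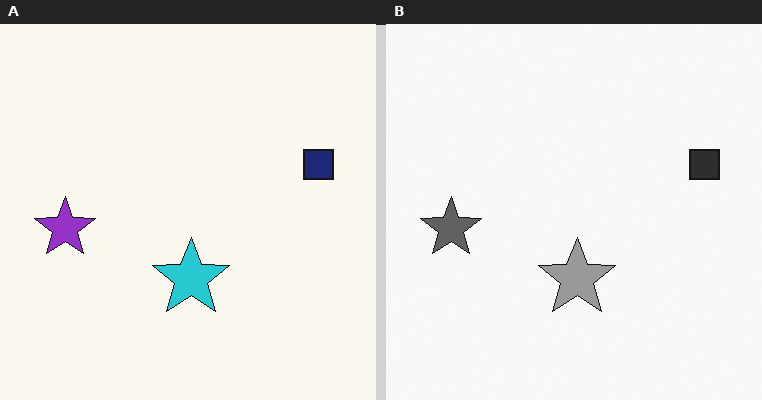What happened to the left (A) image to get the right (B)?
The right (B) image is the left (A) converted to grayscale.

All color is removed — every shape is now a shade of grey.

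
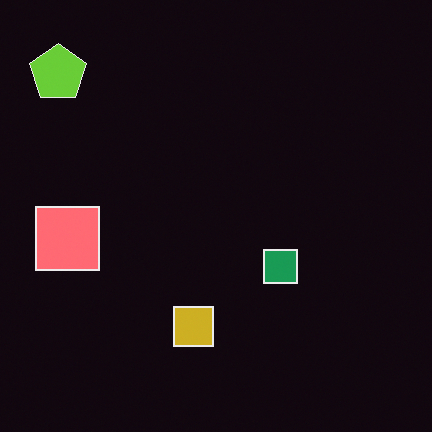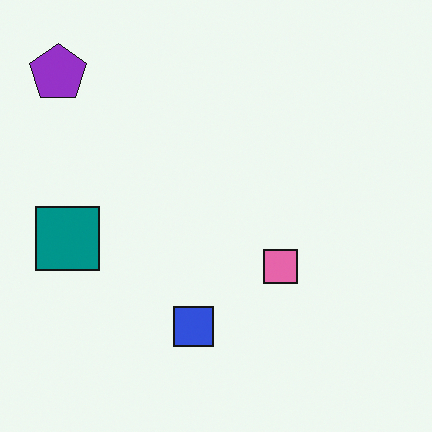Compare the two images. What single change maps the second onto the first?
Color-inverted (negative).

The light background has become dark and every shape's color is its complement — a photographic negative.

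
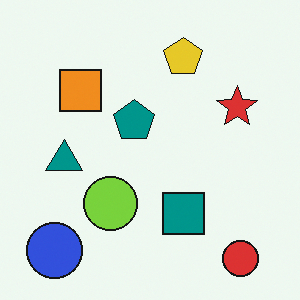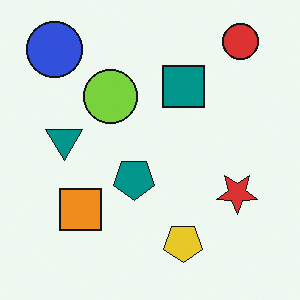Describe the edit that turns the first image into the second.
Flipped vertically (top ↔ bottom).

The red circle is in the bottom-right of the first image and the top-right of the second — shapes on opposite sides of the horizontal midline have swapped in a mirror flip.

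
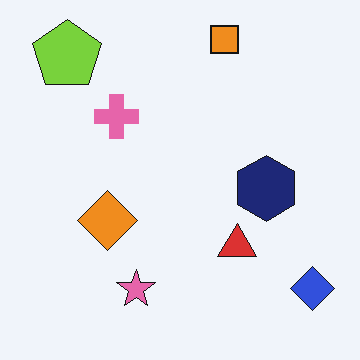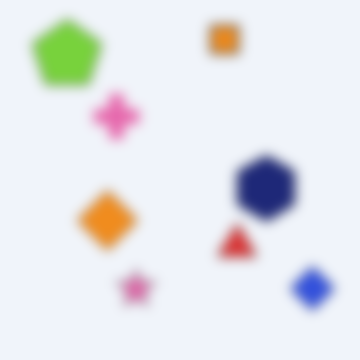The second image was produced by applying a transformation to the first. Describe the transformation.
The transformation is: strongly gaussian-blurred.

Shape edges and outlines are uniformly softened across the whole image.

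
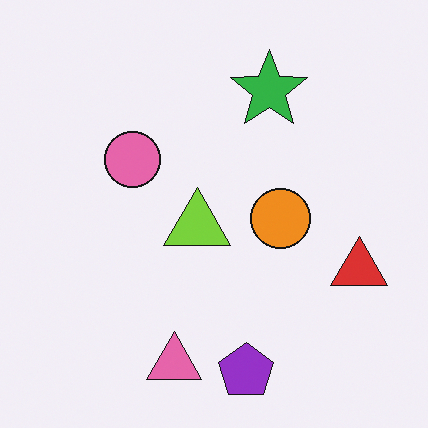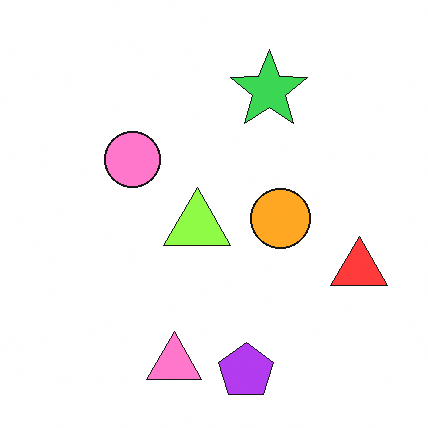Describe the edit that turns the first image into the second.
The second image is the first brightened a little.

Every pixel — background and shapes alike — is uniformly brightened.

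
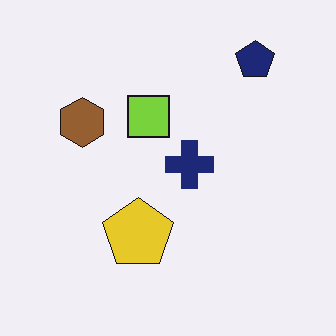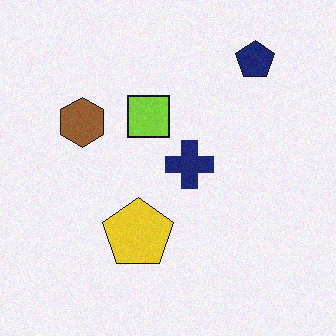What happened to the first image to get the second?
The second image is the first degraded with a light layer of grain.

Random speckle covers the whole image, including the flat background.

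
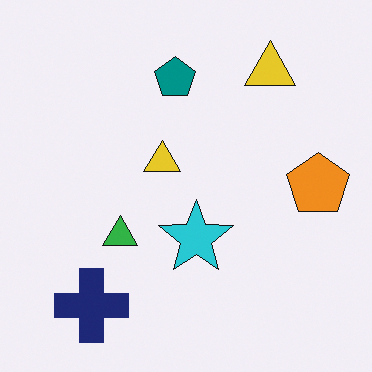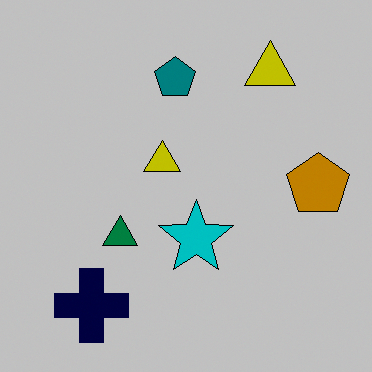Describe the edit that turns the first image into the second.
The image was aggressively posterized.

Each flat color has snapped to a coarser quantized level — most visibly, the near-white background has dropped to a flat grey.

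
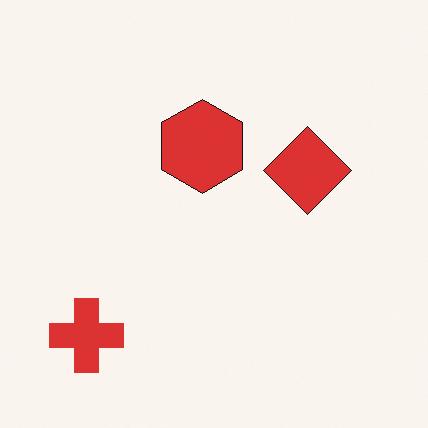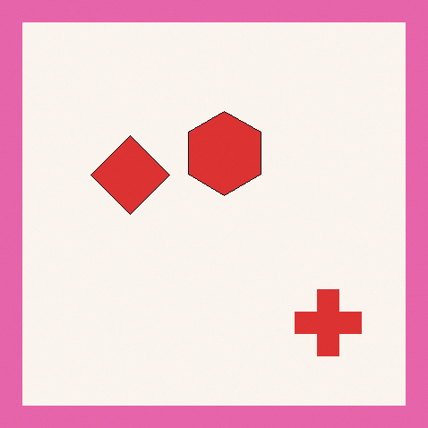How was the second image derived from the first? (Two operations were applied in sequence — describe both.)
The transformation is: flipped horizontally (left ↔ right), then framed with a pink border.

The red cross is in the bottom-left of the first image and the bottom-right of the second — shapes on opposite sides of the vertical midline have swapped in a mirror flip. A solid pink frame runs around the edge of the second image, with the content slightly shrunk inside it.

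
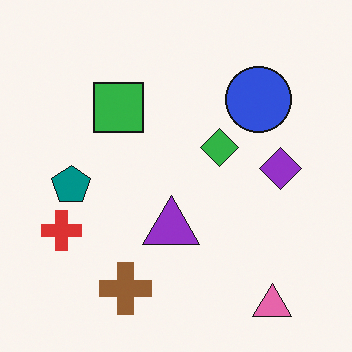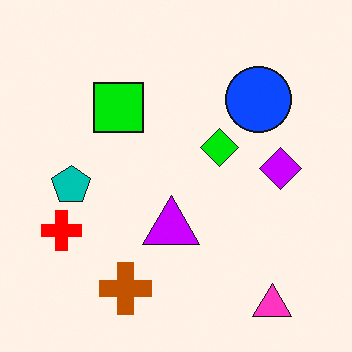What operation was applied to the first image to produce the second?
This is the original image heavily oversaturated.

All colors are more vivid — a global saturation change.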